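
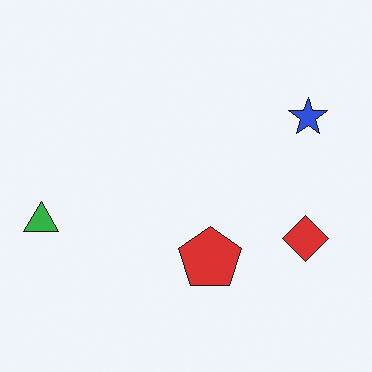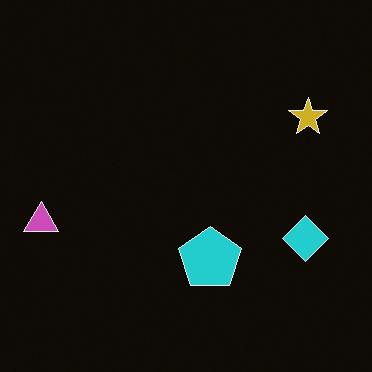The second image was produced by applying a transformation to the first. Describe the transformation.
The image was color-inverted (negative).

The light background has become dark and every shape's color is its complement — a photographic negative.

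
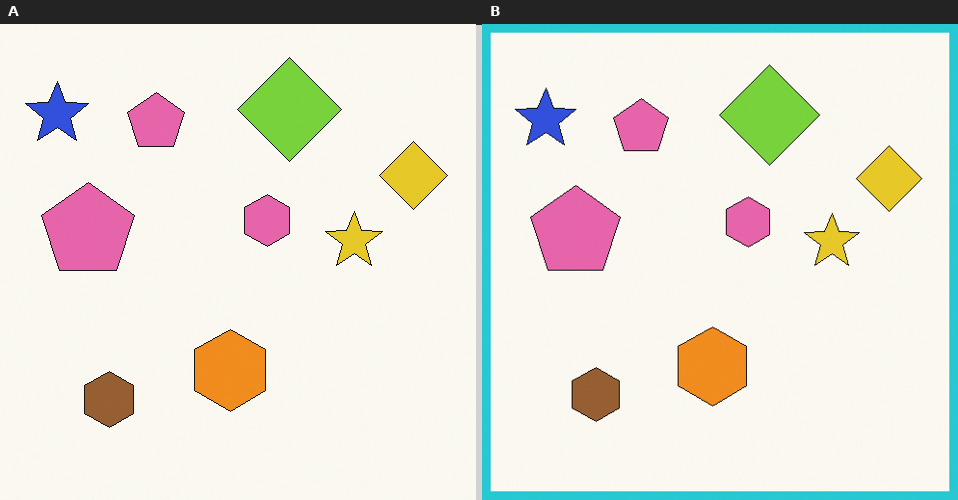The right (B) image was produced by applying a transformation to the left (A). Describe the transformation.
It was framed with a cyan border.

A solid cyan frame runs around the edge of the right (B) image, with the content slightly shrunk inside it.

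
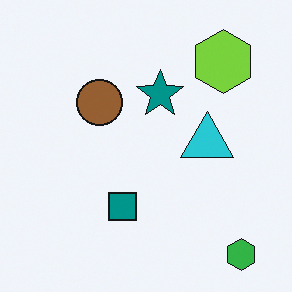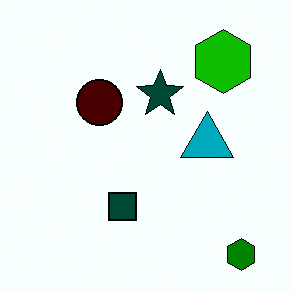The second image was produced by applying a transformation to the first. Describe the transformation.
It was boosted in contrast.

Tones are pushed away from mid-grey across the whole image — a global contrast change.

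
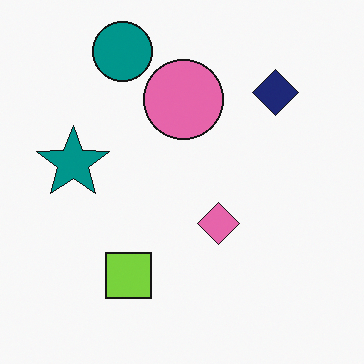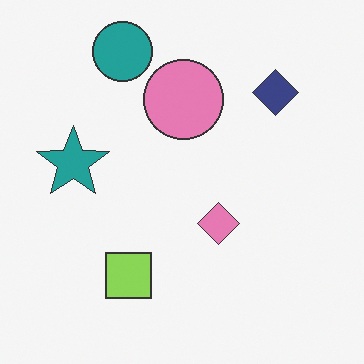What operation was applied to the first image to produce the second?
The transformation is: given slightly reduced contrast.

Tones are pushed toward mid-grey across the whole image — a global contrast change.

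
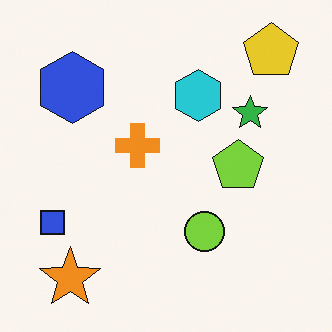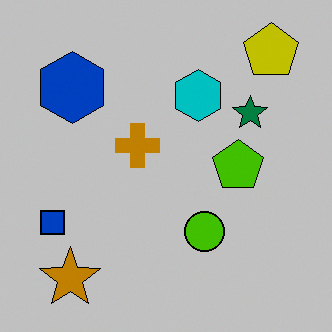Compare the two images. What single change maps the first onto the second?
Heavily posterized to just a handful of flat colors.

Each flat color has snapped to a coarser quantized level — most visibly, the near-white background has dropped to a flat grey.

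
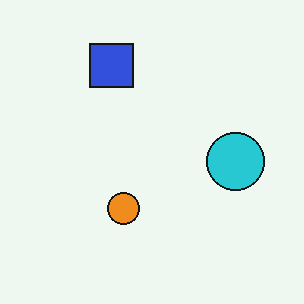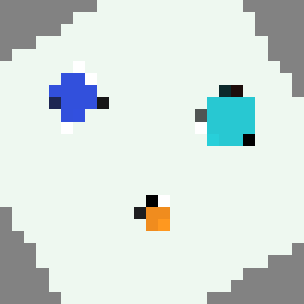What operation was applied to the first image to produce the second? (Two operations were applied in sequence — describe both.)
It was rotated counter-clockwise by a clearly visible amount, then coarsely pixelated.

Every shape is tilted by the same angle and the image corners show triangular fill wedges — a whole-image rotation by a non-right angle. Shapes are reduced to large square blocks; fine edges and outlines are lost — a downscale-then-upscale (mosaic) effect.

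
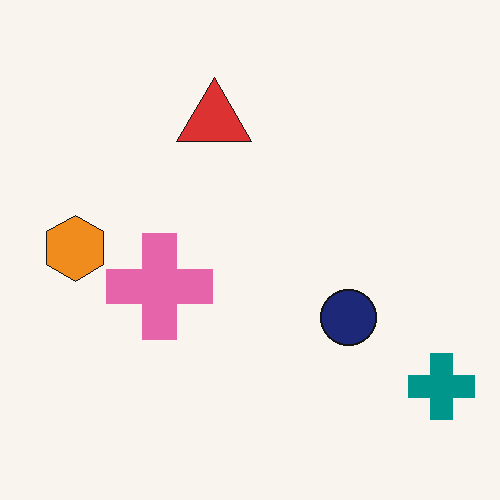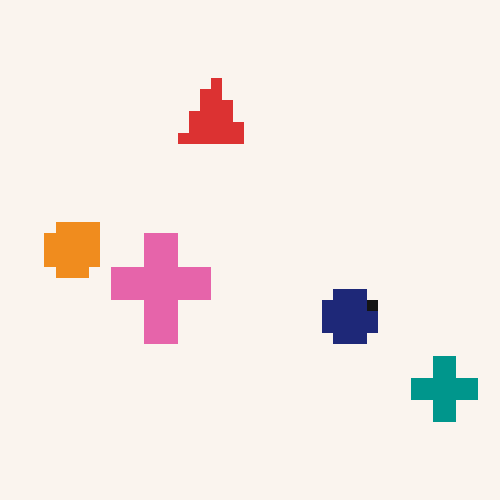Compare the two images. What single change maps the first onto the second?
The transformation is: heavily pixelated into large blocks.

Shapes are reduced to large square blocks; fine edges and outlines are lost — a downscale-then-upscale (mosaic) effect.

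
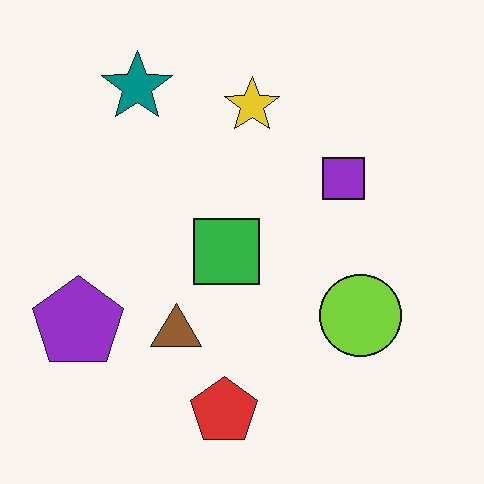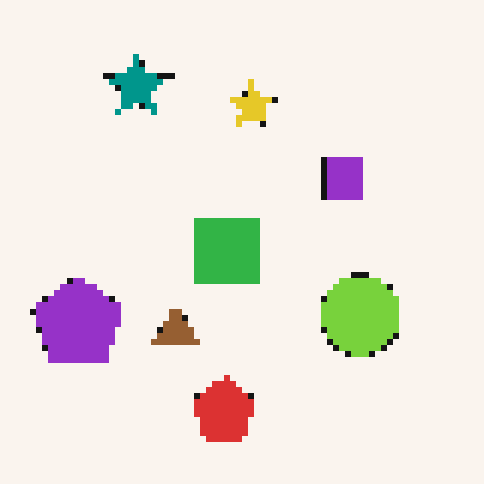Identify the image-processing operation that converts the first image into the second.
The image was moderately pixelated.

Shapes are reduced to large square blocks; fine edges and outlines are lost — a downscale-then-upscale (mosaic) effect.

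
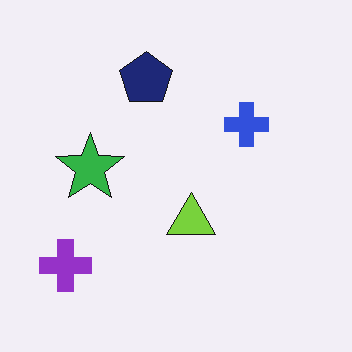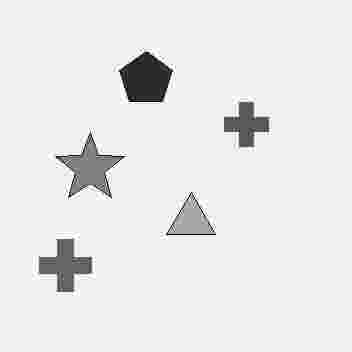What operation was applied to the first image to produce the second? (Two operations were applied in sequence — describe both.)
It was converted to grayscale, then heavily JPEG-compressed with obvious blocking artifacts.

All color is removed — every shape is now a shade of grey. Blocky 8×8 compression artifacts appear around shape edges and the flat background shows ringing — characteristic JPEG degradation.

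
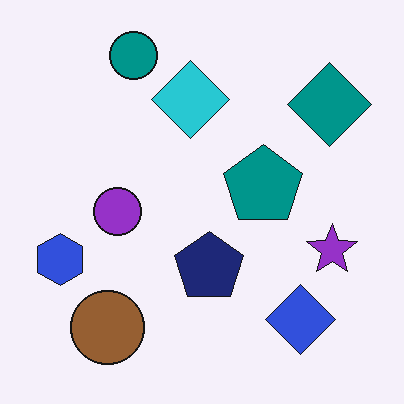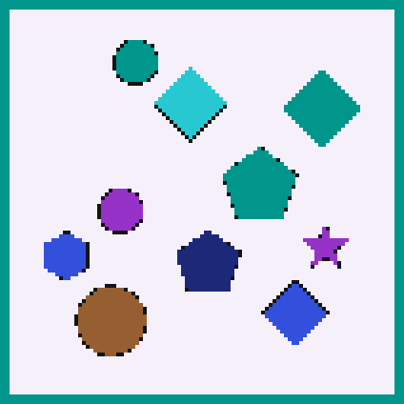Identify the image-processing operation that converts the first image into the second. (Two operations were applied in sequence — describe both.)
This is the original image lightly pixelated (a mild mosaic effect), then framed with a teal border.

Shapes are reduced to large square blocks; fine edges and outlines are lost — a downscale-then-upscale (mosaic) effect. A solid teal frame runs around the edge of the second image, with the content slightly shrunk inside it.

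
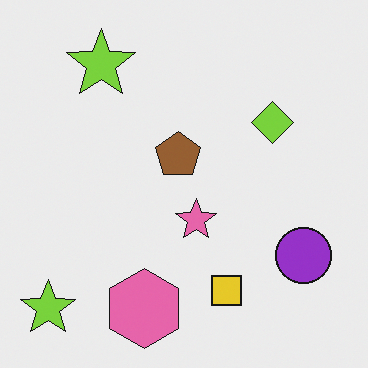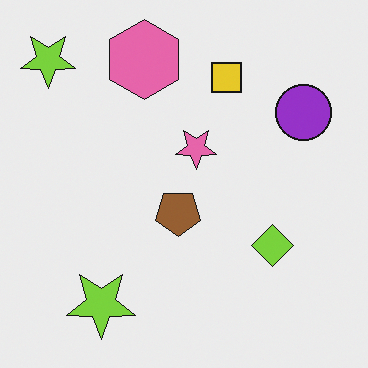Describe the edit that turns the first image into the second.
The second image is the first flipped vertically (top ↔ bottom).

The pink hexagon is in the bottom of the first image and the top of the second — shapes on opposite sides of the horizontal midline have swapped in a mirror flip.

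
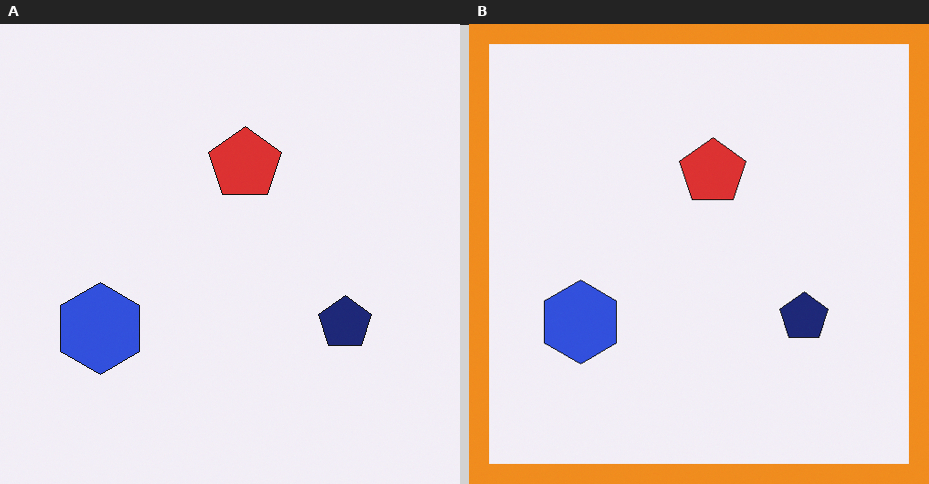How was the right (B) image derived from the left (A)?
It was framed with a orange border.

A solid orange frame runs around the edge of the right (B) image, with the content slightly shrunk inside it.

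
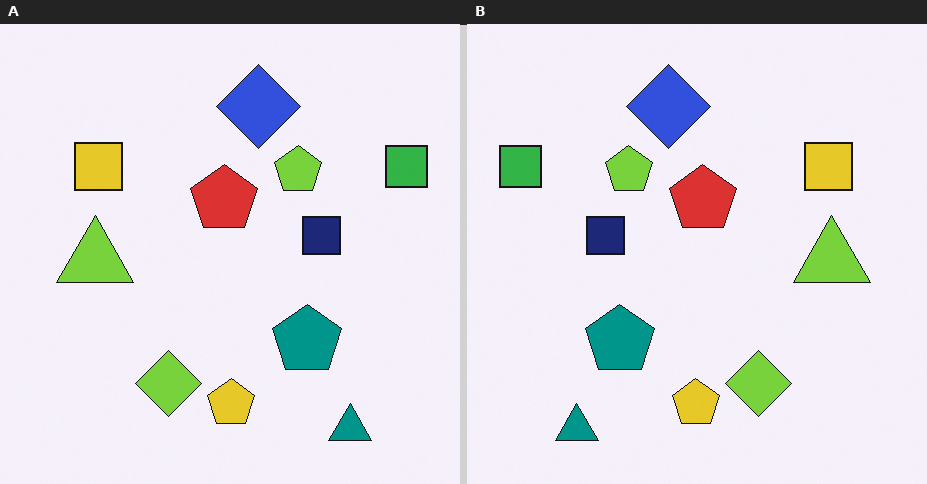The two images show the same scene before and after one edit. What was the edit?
It was flipped horizontally (left ↔ right).

The green square is in the top-right of the left (A) image and the top-left of the right (B) — shapes on opposite sides of the vertical midline have swapped in a mirror flip.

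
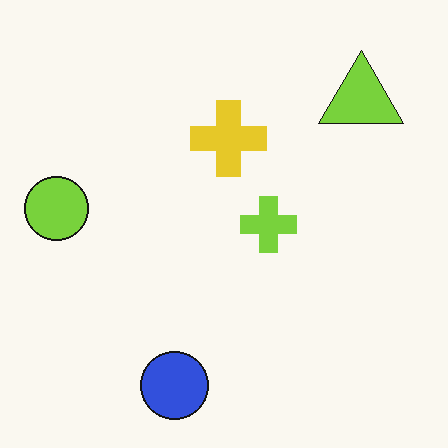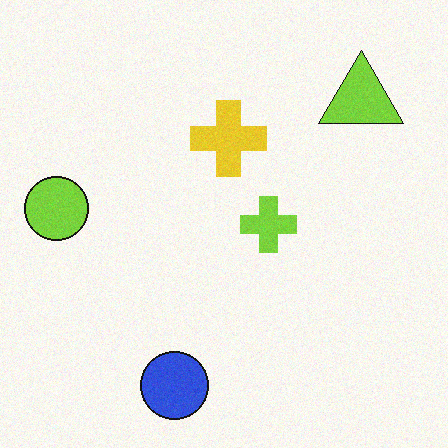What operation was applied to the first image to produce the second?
The transformation is: degraded with a light layer of grain.

Random speckle covers the whole image, including the flat background.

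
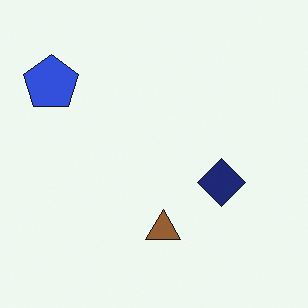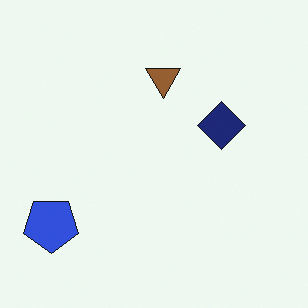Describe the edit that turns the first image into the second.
The second image is the first flipped vertically (top ↔ bottom).

The brown triangle is in the bottom of the first image and the top of the second — shapes on opposite sides of the horizontal midline have swapped in a mirror flip.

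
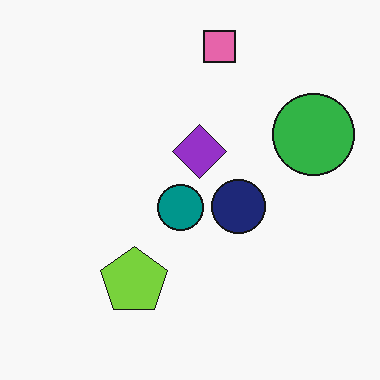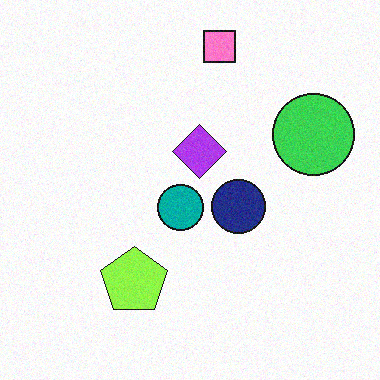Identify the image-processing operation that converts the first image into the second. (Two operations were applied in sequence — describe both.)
The image was brightened a little, then degraded with light additive noise.

Every pixel — background and shapes alike — is uniformly brightened. Random speckle covers the whole image, including the flat background.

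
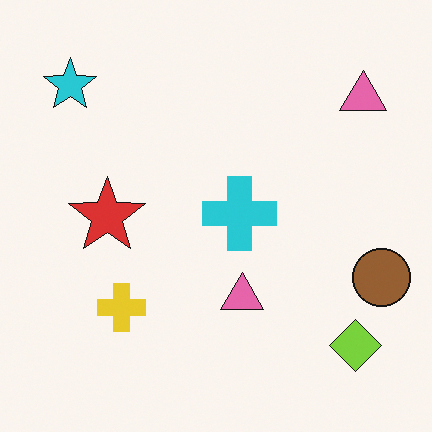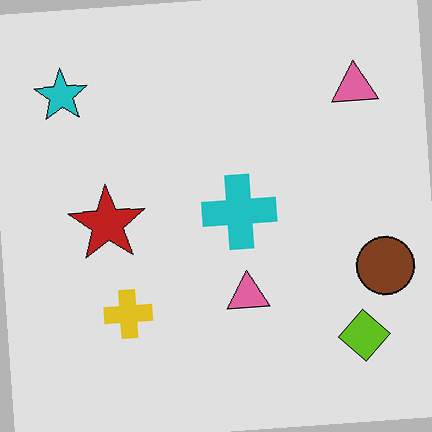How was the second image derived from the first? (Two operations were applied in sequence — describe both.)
The transformation is: posterized to a reduced palette, then rotated counter-clockwise by a few degrees.

Each flat color has snapped to a coarser quantized level — most visibly, the near-white background has dropped to a flat grey. Every shape is tilted by the same angle and the image corners show triangular fill wedges — a whole-image rotation by a non-right angle.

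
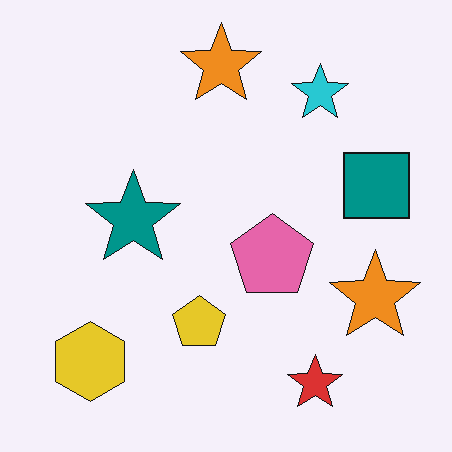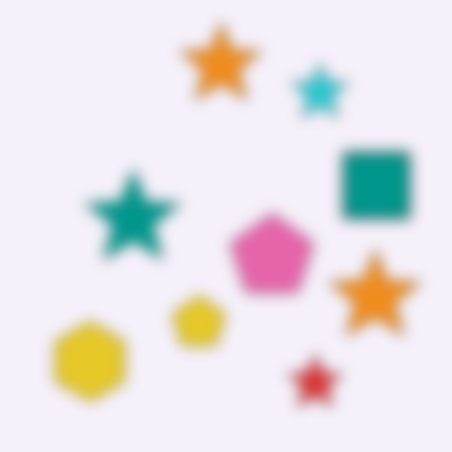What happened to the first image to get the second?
The second image is the first heavily blurred.

Shape edges and outlines are uniformly softened across the whole image.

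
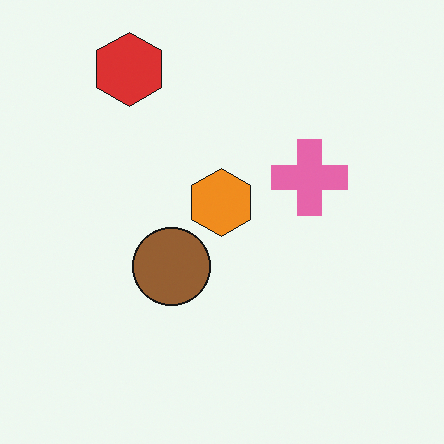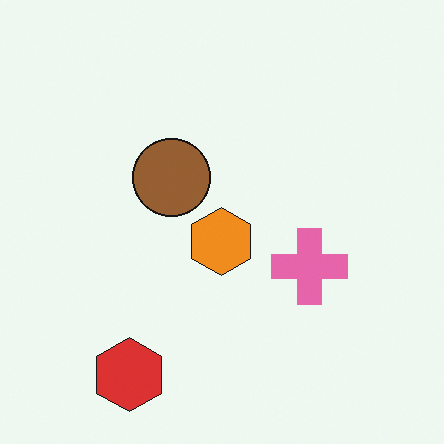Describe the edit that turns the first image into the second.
The image was flipped vertically (top ↔ bottom).

The red hexagon is in the top-left of the first image and the bottom-left of the second — shapes on opposite sides of the horizontal midline have swapped in a mirror flip.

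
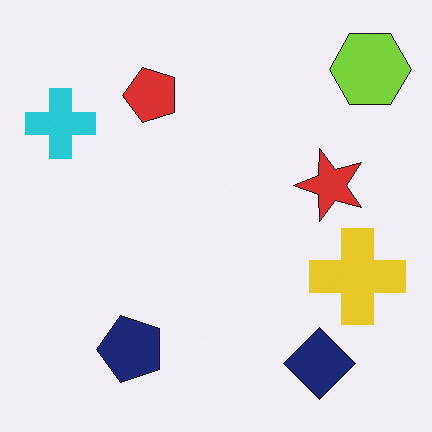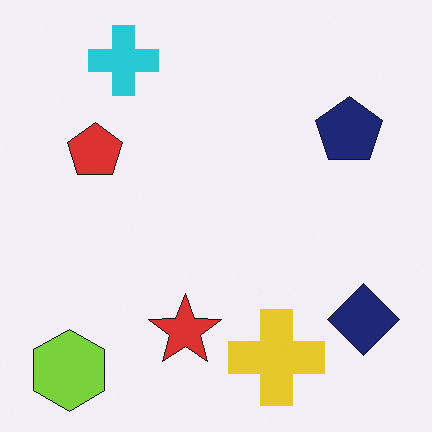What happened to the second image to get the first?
It was transposed (reflected across the top-left ↔ bottom-right diagonal).

Shapes have swapped their row and column positions — what was in the top-right is now in the bottom-left — a diagonal reflection.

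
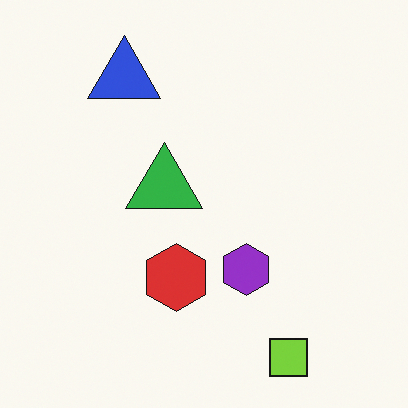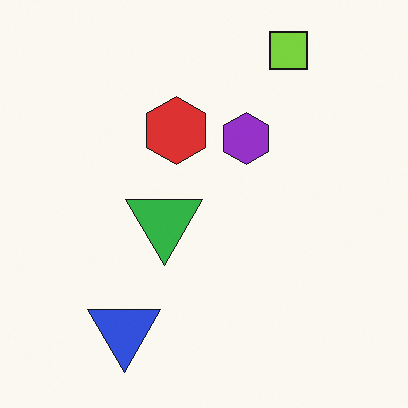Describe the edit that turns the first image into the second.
Flipped vertically (top ↔ bottom).

The lime square is in the bottom-right of the first image and the top-right of the second — shapes on opposite sides of the horizontal midline have swapped in a mirror flip.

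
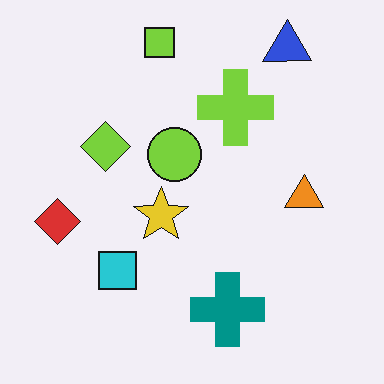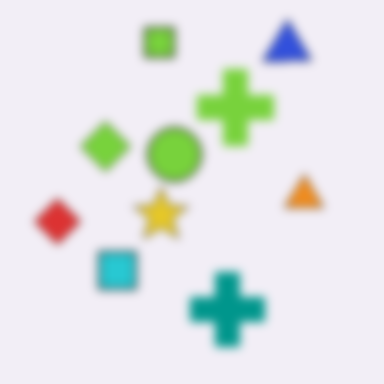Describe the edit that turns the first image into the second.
The transformation is: noticeably gaussian-blurred.

Shape edges and outlines are uniformly softened across the whole image.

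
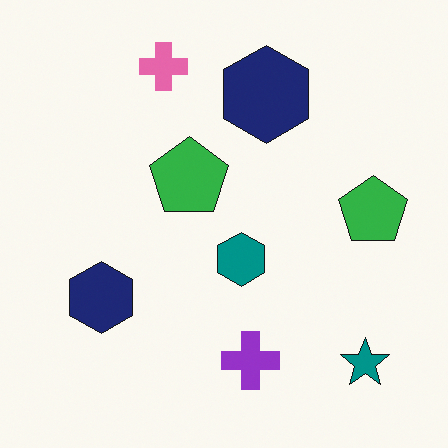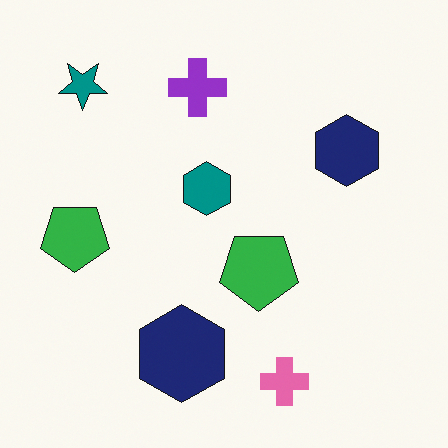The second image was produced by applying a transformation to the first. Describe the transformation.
It was rotated 180°.

The teal star sits in the bottom-right of the first image and the top-left of the second — consistent with a whole-image 180° rotation.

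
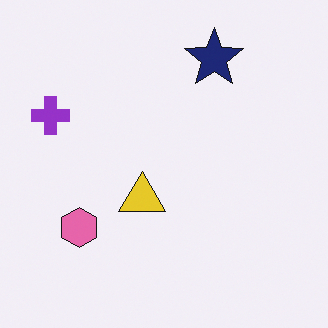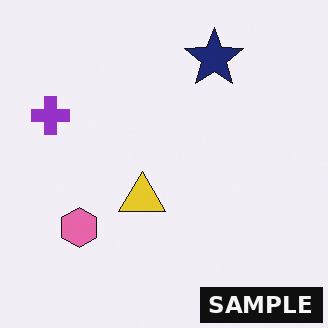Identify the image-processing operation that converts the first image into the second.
The second image is the first watermarked with the text "SAMPLE" in the lower-right corner.

A dark label reading "SAMPLE" appears in the lower-right corner.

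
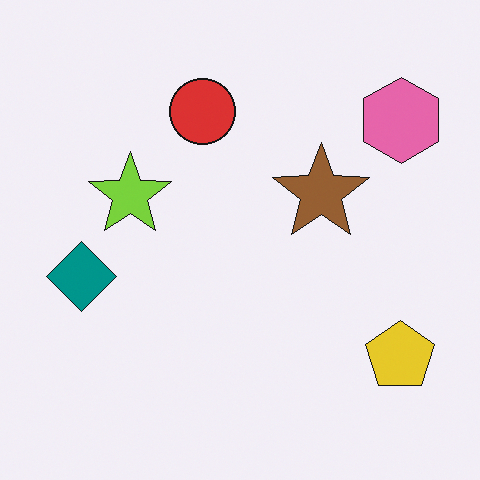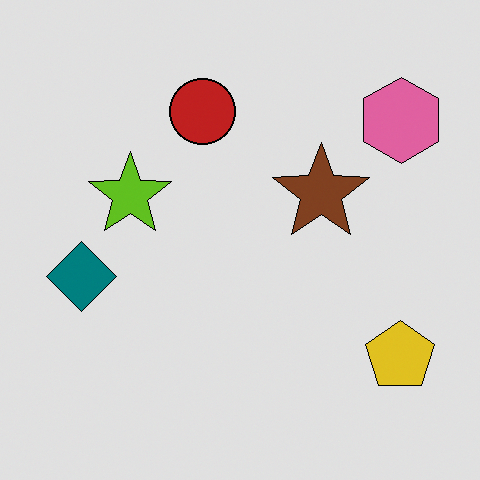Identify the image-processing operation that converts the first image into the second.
The second image is the first moderately posterized.

Each flat color has snapped to a coarser quantized level — most visibly, the near-white background has dropped to a flat grey.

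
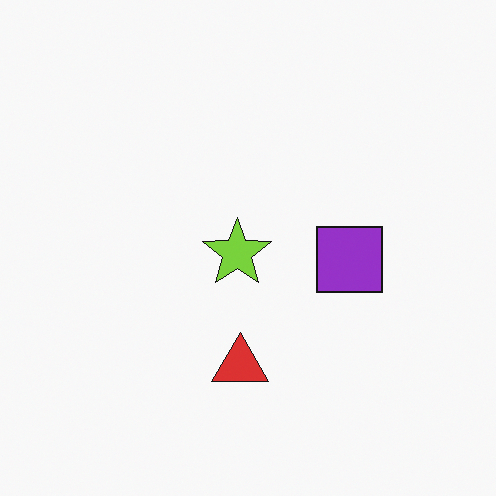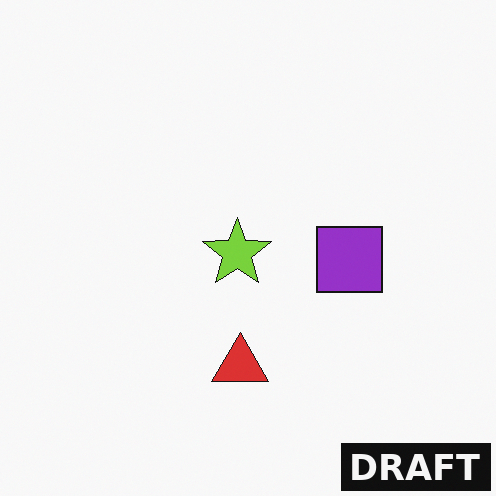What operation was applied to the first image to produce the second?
The second image is the first watermarked with the text "DRAFT" in the lower-right corner.

A dark label reading "DRAFT" appears in the lower-right corner.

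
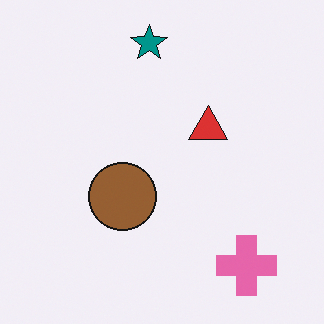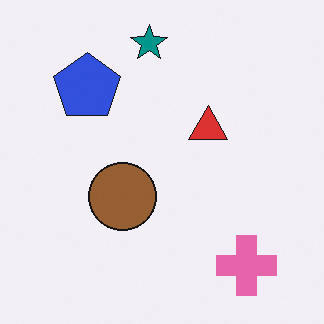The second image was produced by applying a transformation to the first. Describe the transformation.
The transformation is: overlaid with an additional blue pentagon.

A blue pentagon appears in the second image that is absent from the first.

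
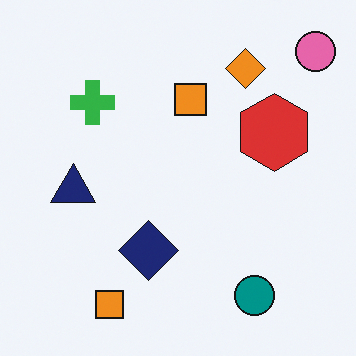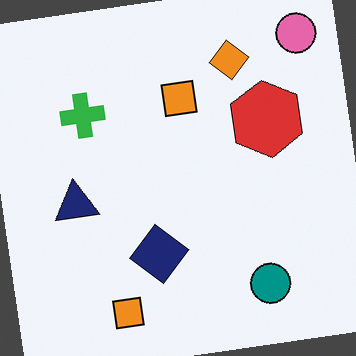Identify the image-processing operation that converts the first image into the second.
The second image is the first rotated counter-clockwise by a small amount.

Every shape is tilted by the same angle and the image corners show triangular fill wedges — a whole-image rotation by a non-right angle.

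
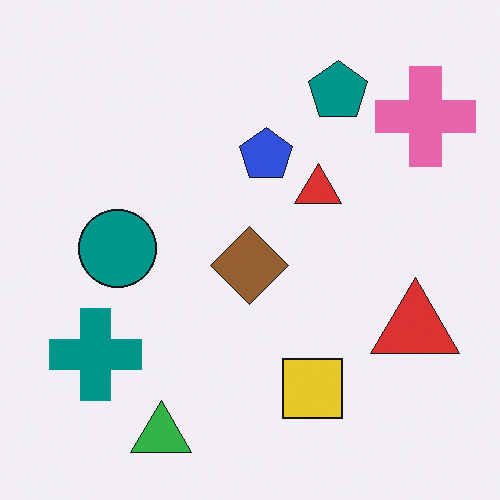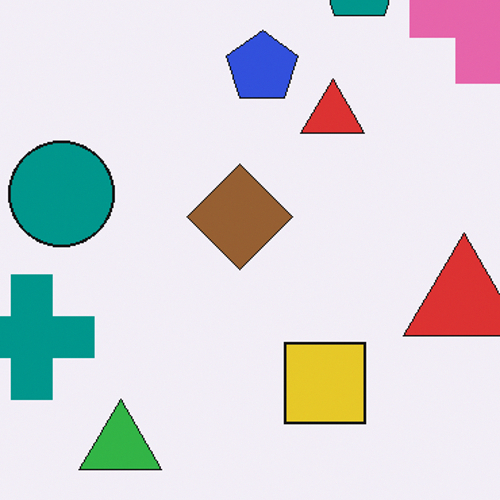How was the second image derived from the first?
Cropped slightly and scaled back up.

The visible shapes are larger and the field of view is narrower; shapes near the original edges may be partly or wholly outside the frame — a crop-and-rescale.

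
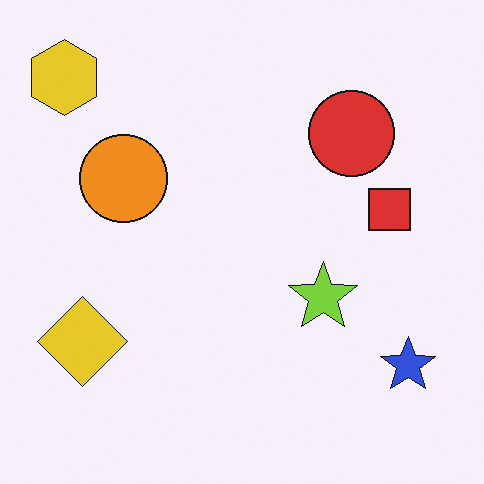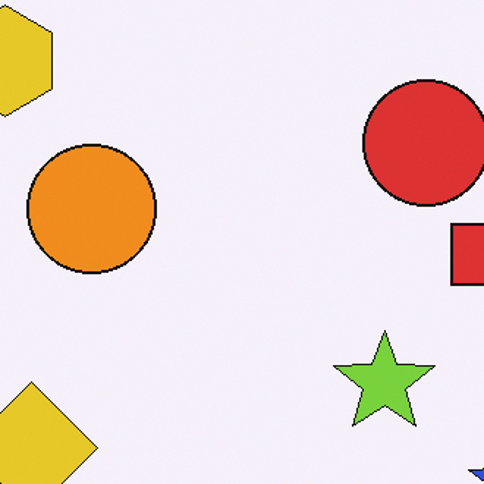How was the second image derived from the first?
The second image is the first cropped slightly and scaled back up.

The visible shapes are larger and the field of view is narrower; shapes near the original edges may be partly or wholly outside the frame — a crop-and-rescale.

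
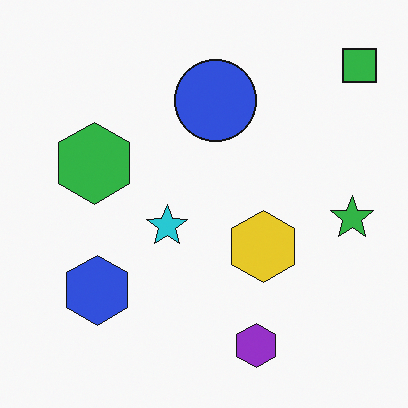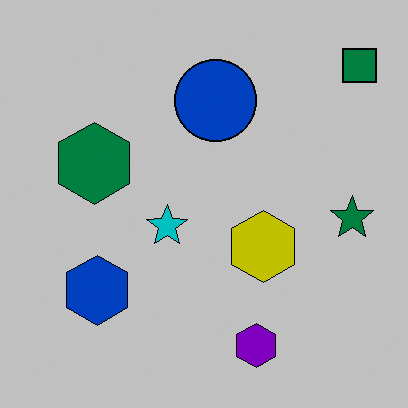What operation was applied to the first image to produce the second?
The transformation is: heavily posterized to just a handful of flat colors.

Each flat color has snapped to a coarser quantized level — most visibly, the near-white background has dropped to a flat grey.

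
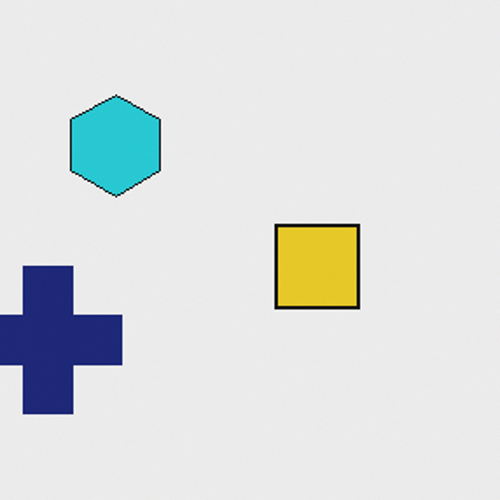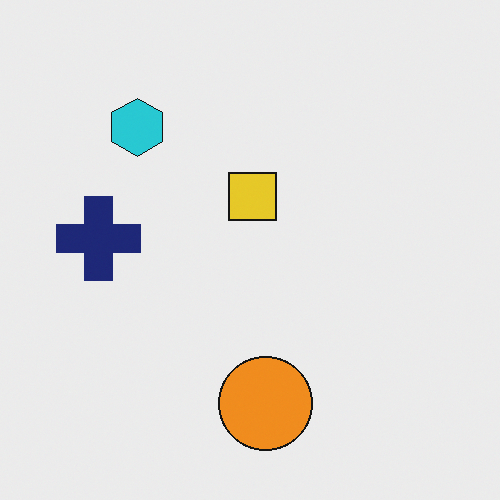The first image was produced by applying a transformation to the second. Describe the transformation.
Cropped to a noticeably smaller region and rescaled.

The visible shapes are larger and the field of view is narrower; shapes near the original edges may be partly or wholly outside the frame — a crop-and-rescale.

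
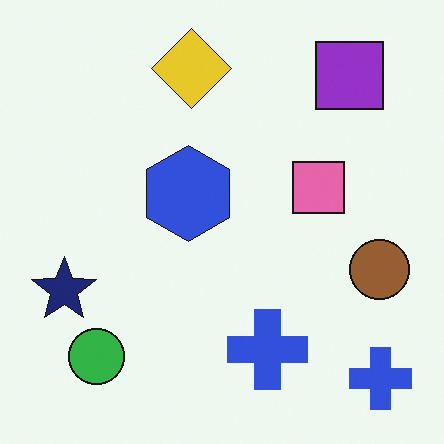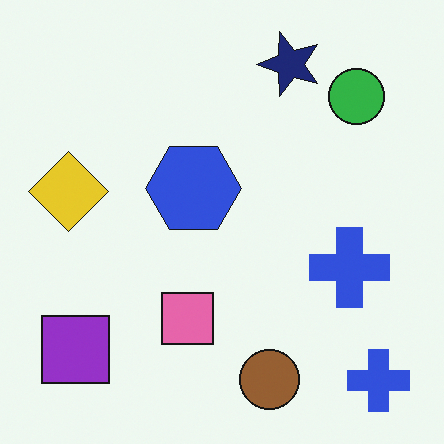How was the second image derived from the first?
The second image is the first transposed (reflected across the top-left ↔ bottom-right diagonal).

Shapes have swapped their row and column positions — what was in the top-right is now in the bottom-left — a diagonal reflection.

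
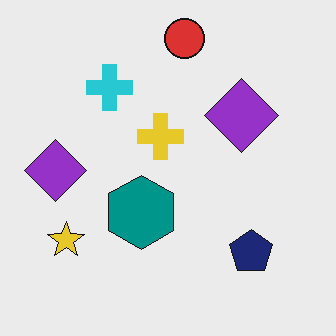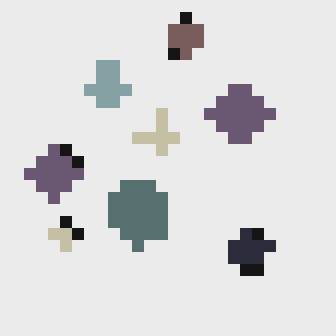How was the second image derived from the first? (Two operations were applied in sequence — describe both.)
This is the original image heavily desaturated, then heavily pixelated into large blocks.

All colors are more muted and greyish — a global saturation change. Shapes are reduced to large square blocks; fine edges and outlines are lost — a downscale-then-upscale (mosaic) effect.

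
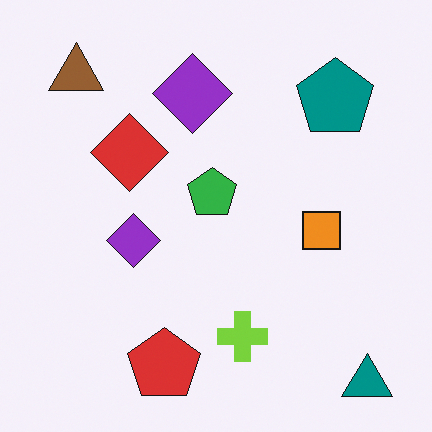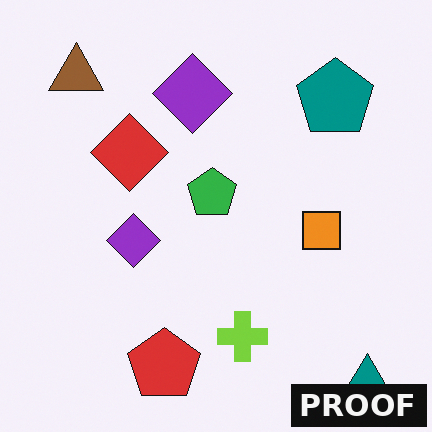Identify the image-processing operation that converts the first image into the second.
Watermarked with the text "PROOF" in the lower-right corner.

A dark label reading "PROOF" appears in the lower-right corner.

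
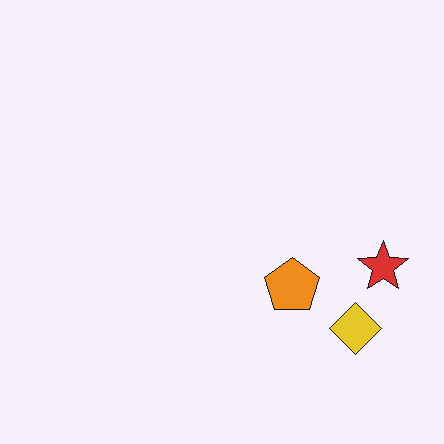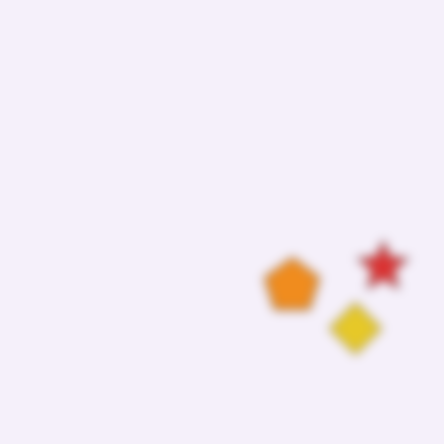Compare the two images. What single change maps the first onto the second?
Heavily blurred.

Shape edges and outlines are uniformly softened across the whole image.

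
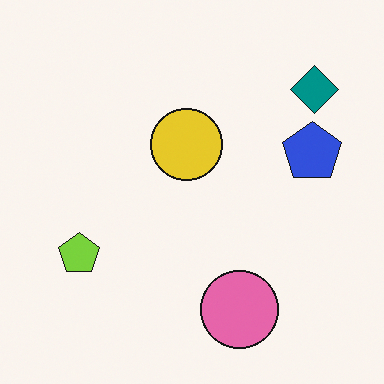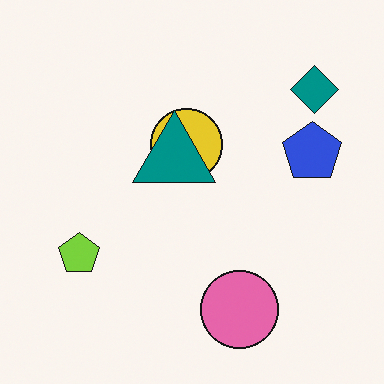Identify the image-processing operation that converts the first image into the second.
The transformation is: overlaid with an additional teal triangle.

A teal triangle appears in the second image that is absent from the first.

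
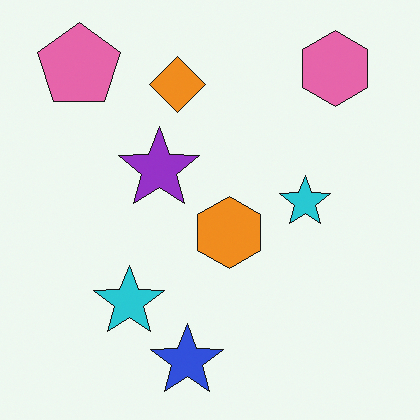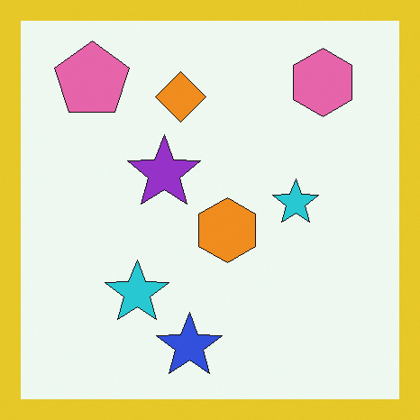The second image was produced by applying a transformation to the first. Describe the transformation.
This is the original image framed with a yellow border.

A solid yellow frame runs around the edge of the second image, with the content slightly shrunk inside it.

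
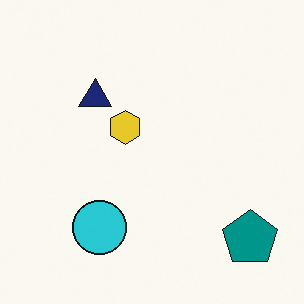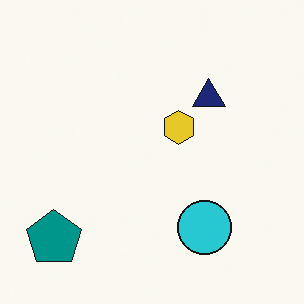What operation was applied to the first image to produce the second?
This is the original image flipped horizontally (left ↔ right).

The teal pentagon is in the bottom-right of the first image and the bottom-left of the second — shapes on opposite sides of the vertical midline have swapped in a mirror flip.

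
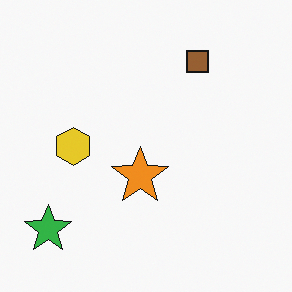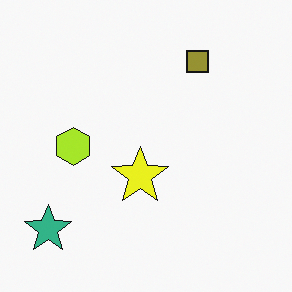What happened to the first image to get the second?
The transformation is: hue-shifted by a small amount.

Every shape's color has rotated by the same amount around the hue wheel — a uniform hue shift.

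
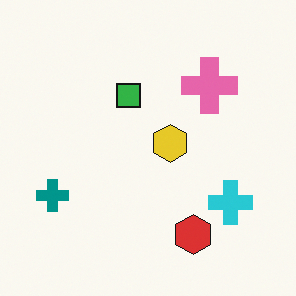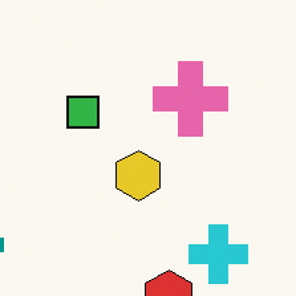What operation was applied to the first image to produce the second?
The transformation is: cropped to a modestly smaller region and rescaled.

The visible shapes are larger and the field of view is narrower; shapes near the original edges may be partly or wholly outside the frame — a crop-and-rescale.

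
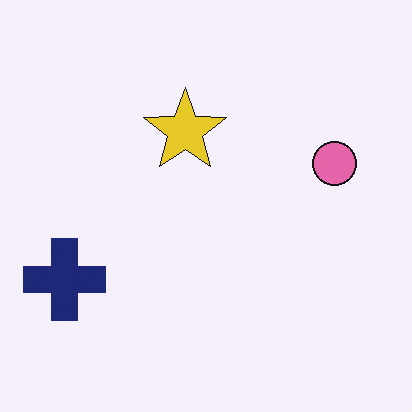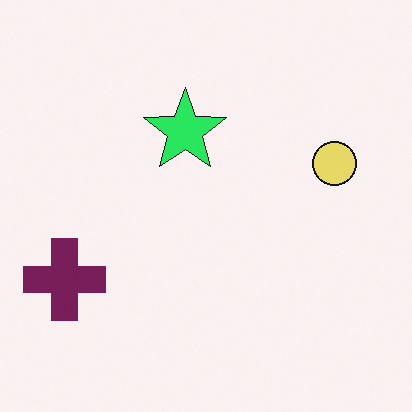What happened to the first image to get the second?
This is the original image hue-shifted through roughly a third of the color wheel.

Every shape's color has rotated by the same amount around the hue wheel — a uniform hue shift.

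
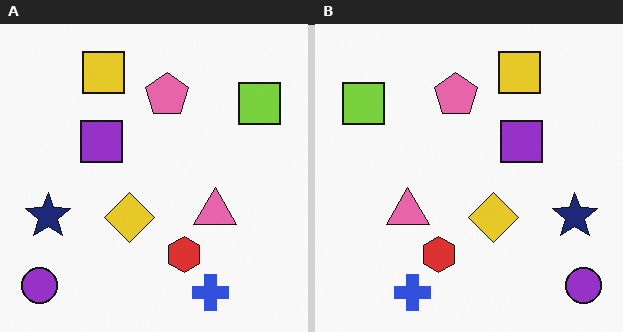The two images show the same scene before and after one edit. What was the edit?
The right (B) image is the left (A) flipped horizontally (left ↔ right).

The purple circle is in the bottom-left of the left (A) image and the bottom-right of the right (B) — shapes on opposite sides of the vertical midline have swapped in a mirror flip.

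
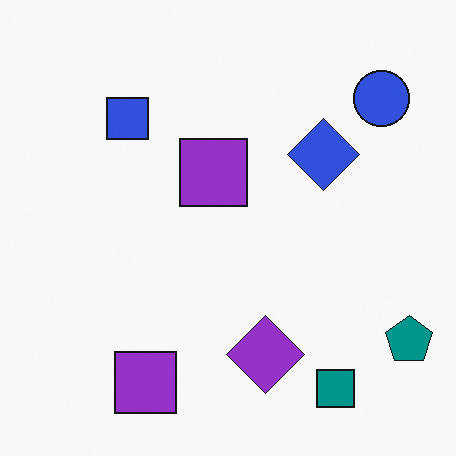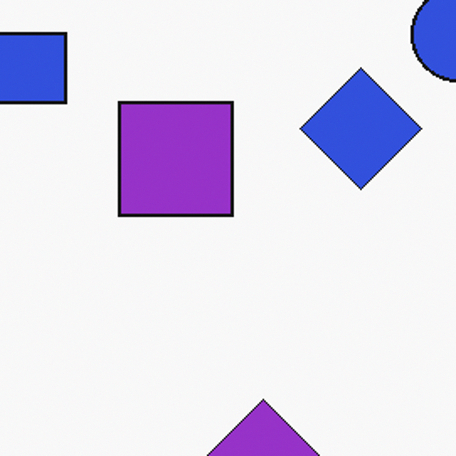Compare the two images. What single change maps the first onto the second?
The transformation is: cropped tightly and scaled back up.

The visible shapes are larger and the field of view is narrower; shapes near the original edges may be partly or wholly outside the frame — a crop-and-rescale.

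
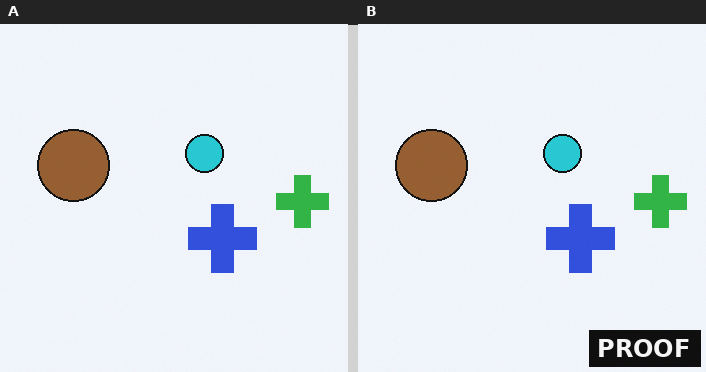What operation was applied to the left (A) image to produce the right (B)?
Watermarked with the text "PROOF" in the lower-right corner.

A dark label reading "PROOF" appears in the lower-right corner.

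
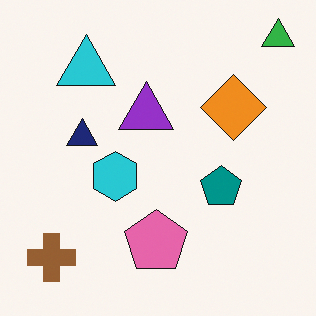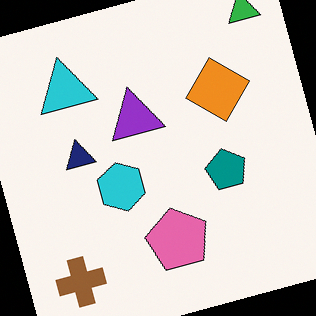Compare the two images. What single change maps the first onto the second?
The transformation is: rotated counter-clockwise by a moderate amount.

Every shape is tilted by the same angle and the image corners show triangular fill wedges — a whole-image rotation by a non-right angle.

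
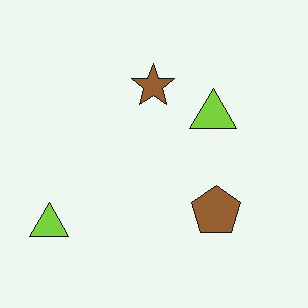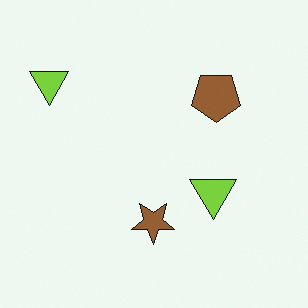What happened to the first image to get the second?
The second image is the first flipped vertically (top ↔ bottom).

The brown star is in the top of the first image and the bottom of the second — shapes on opposite sides of the horizontal midline have swapped in a mirror flip.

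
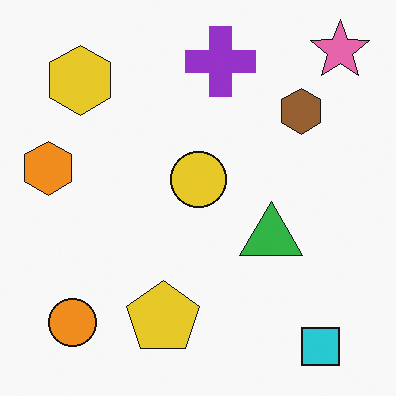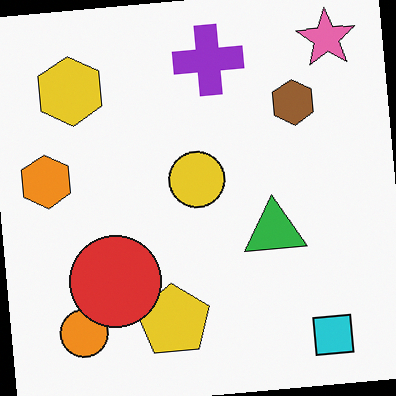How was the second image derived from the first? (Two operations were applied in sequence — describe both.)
Rotated counter-clockwise by a slight angle, then overlaid with an additional red circle.

Every shape is tilted by the same angle and the image corners show triangular fill wedges — a whole-image rotation by a non-right angle. A red circle appears in the second image that is absent from the first.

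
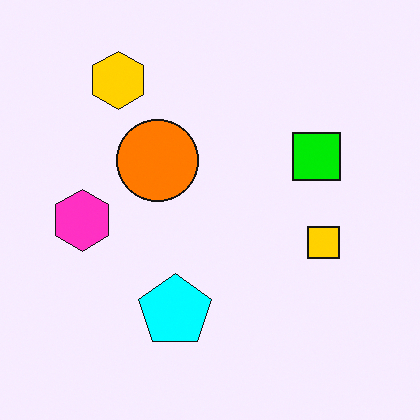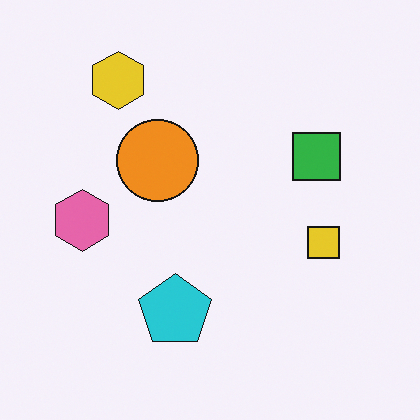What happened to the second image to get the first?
Heavily oversaturated.

All colors are more vivid — a global saturation change.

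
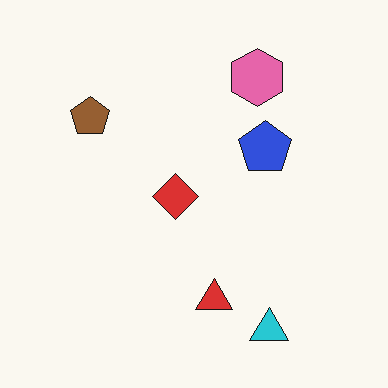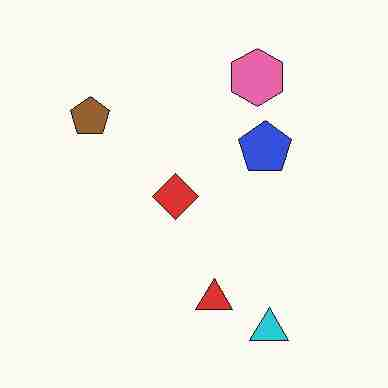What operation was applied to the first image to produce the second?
Degraded with heavy JPEG compression.

Blocky 8×8 compression artifacts appear around shape edges and the flat background shows ringing — characteristic JPEG degradation.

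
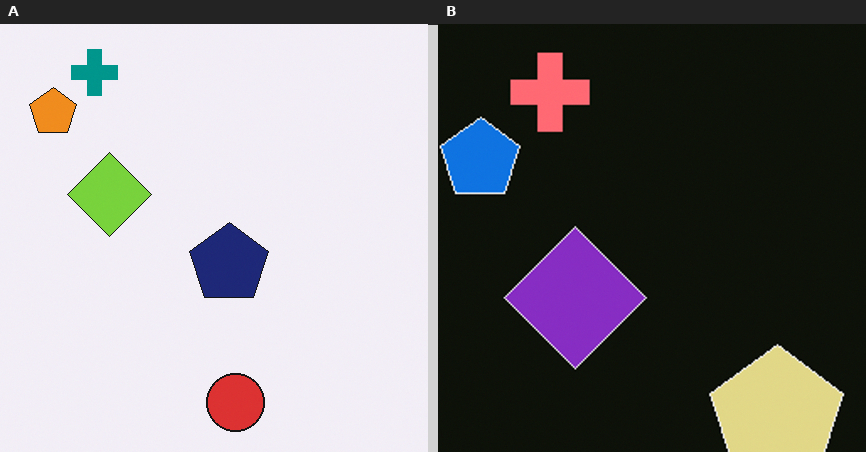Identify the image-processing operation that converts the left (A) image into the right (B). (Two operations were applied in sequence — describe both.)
It was cropped to a noticeably smaller region and rescaled, then color-inverted (negative).

The visible shapes are larger and the field of view is narrower; shapes near the original edges may be partly or wholly outside the frame — a crop-and-rescale. The light background has become dark and every shape's color is its complement — a photographic negative.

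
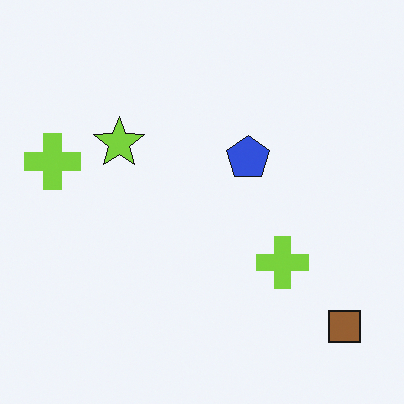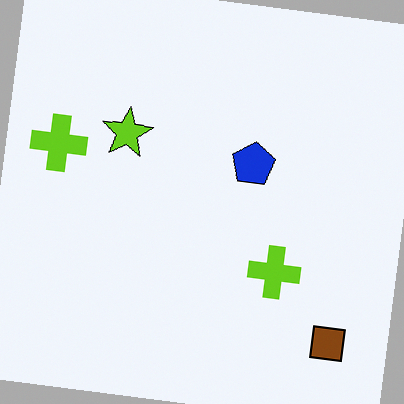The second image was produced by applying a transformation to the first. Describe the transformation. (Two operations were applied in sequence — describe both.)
Rotated clockwise by a slight angle, then given slightly increased contrast.

Every shape is tilted by the same angle and the image corners show triangular fill wedges — a whole-image rotation by a non-right angle. Tones are pushed away from mid-grey across the whole image — a global contrast change.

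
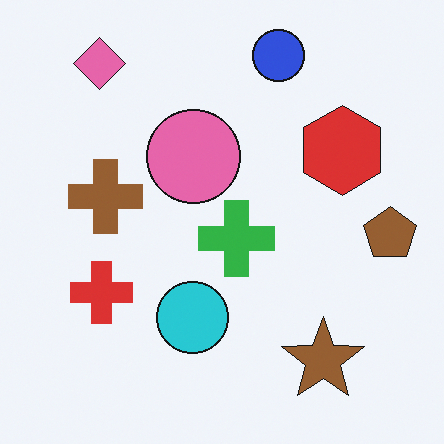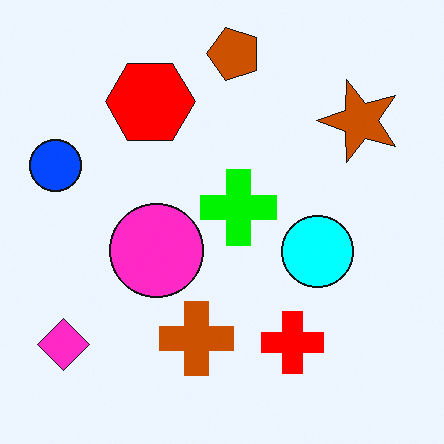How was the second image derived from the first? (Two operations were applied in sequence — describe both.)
The transformation is: heavily oversaturated, then rotated 90° counter-clockwise.

All colors are more vivid — a global saturation change. The pink diamond sits in the top-left of the first image and the bottom-left of the second — consistent with a whole-image 90° counter-clockwise rotation.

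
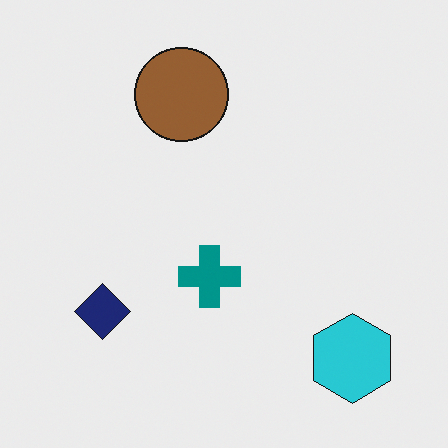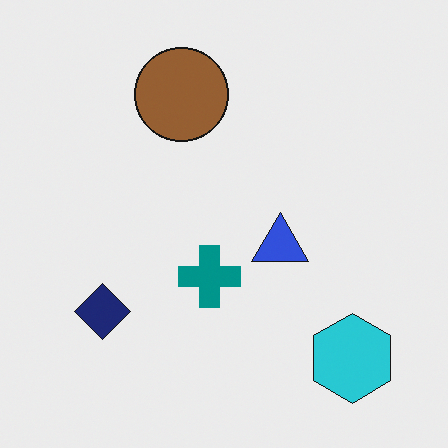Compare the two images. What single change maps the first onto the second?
The transformation is: overlaid with an additional blue triangle.

A blue triangle appears in the second image that is absent from the first.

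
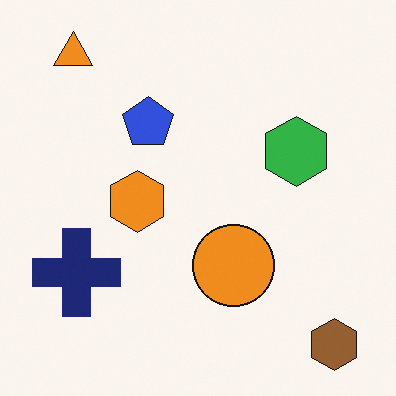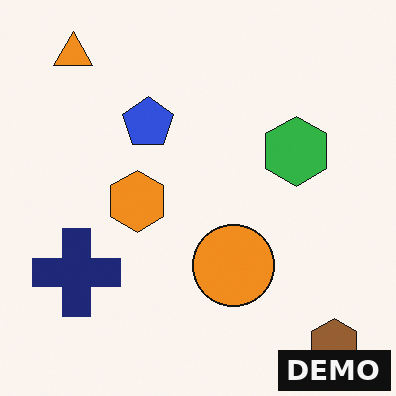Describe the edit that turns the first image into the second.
The second image is the first watermarked with the text "DEMO" in the lower-right corner.

A dark label reading "DEMO" appears in the lower-right corner.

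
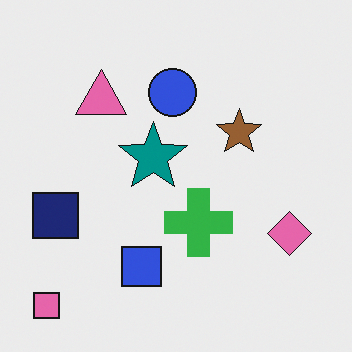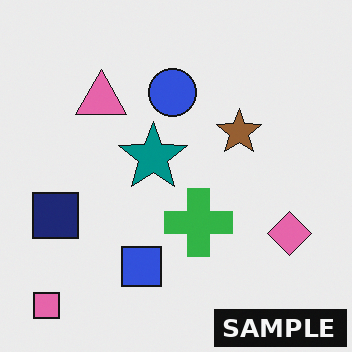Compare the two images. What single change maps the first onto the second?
This is the original image watermarked with the text "SAMPLE" in the lower-right corner.

A dark label reading "SAMPLE" appears in the lower-right corner.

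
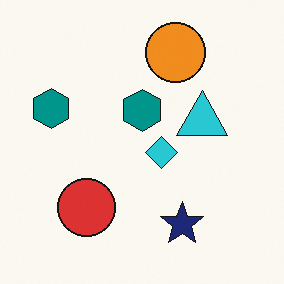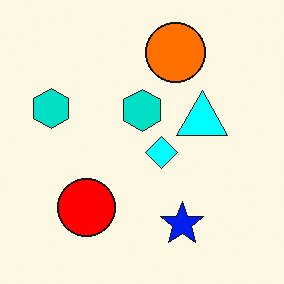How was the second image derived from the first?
Made much more vivid (saturation change).

All colors are more vivid — a global saturation change.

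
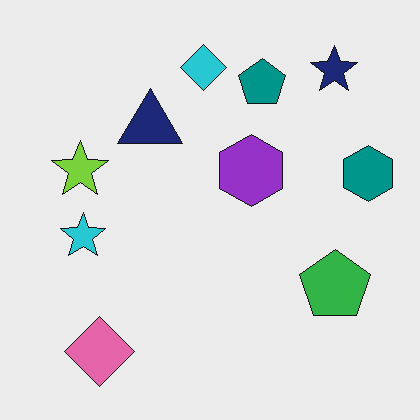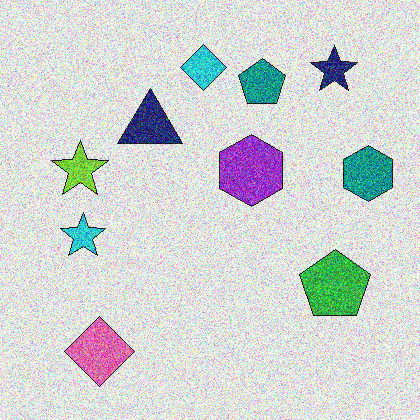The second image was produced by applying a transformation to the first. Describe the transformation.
Degraded with heavy additive noise.

Random speckle covers the whole image, including the flat background.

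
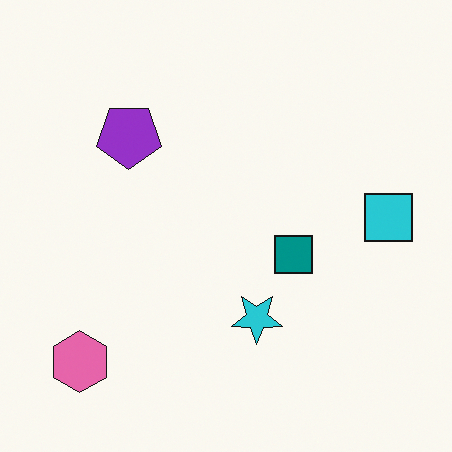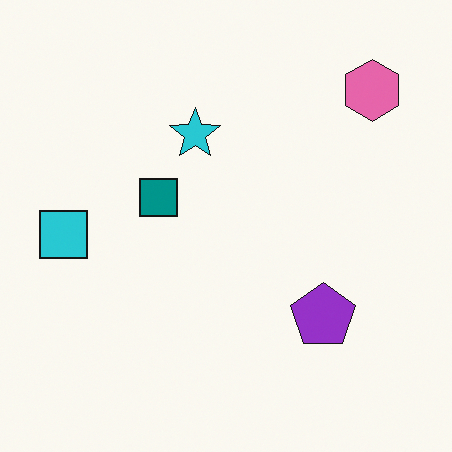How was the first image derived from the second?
Rotated 180°.

The pink hexagon sits in the top-right of the second image and the bottom-left of the first — consistent with a whole-image 180° rotation.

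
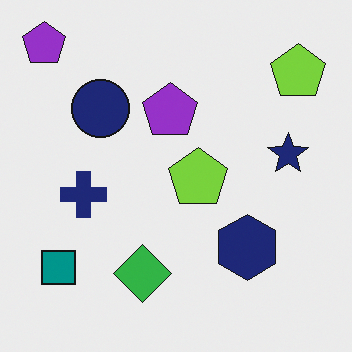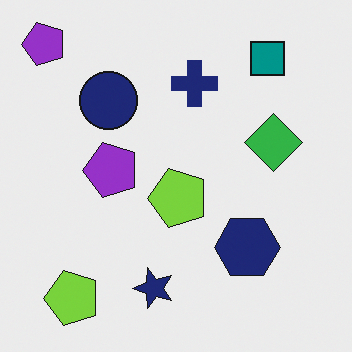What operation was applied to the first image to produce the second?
The transformation is: transposed (reflected across the top-left ↔ bottom-right diagonal).

Shapes have swapped their row and column positions — what was in the top-right is now in the bottom-left — a diagonal reflection.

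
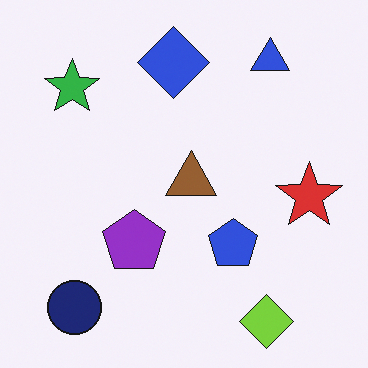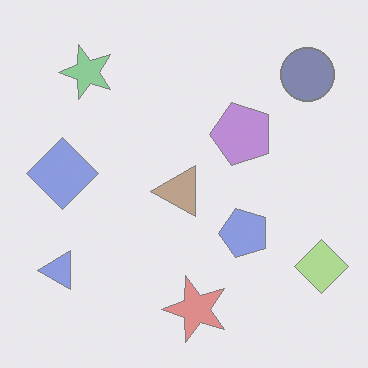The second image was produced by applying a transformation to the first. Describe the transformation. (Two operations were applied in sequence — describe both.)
It was transposed (reflected across the top-left ↔ bottom-right diagonal), then washed out (contrast reduced).

Shapes have swapped their row and column positions — what was in the top-right is now in the bottom-left — a diagonal reflection. Tones are pushed toward mid-grey across the whole image — a global contrast change.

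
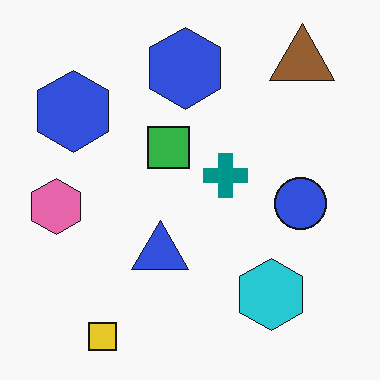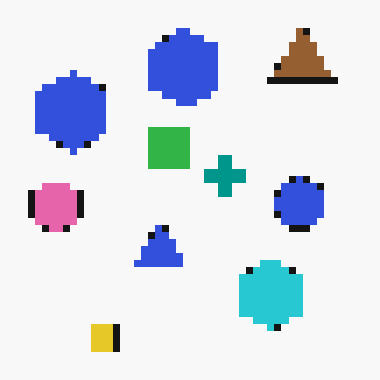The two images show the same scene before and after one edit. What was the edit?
The transformation is: moderately pixelated.

Shapes are reduced to large square blocks; fine edges and outlines are lost — a downscale-then-upscale (mosaic) effect.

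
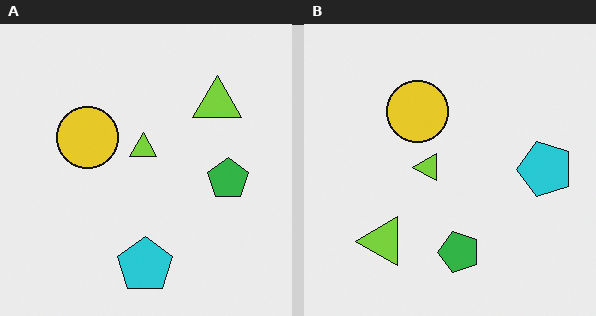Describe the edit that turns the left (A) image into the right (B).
This is the original image transposed (reflected across the top-left ↔ bottom-right diagonal).

Shapes have swapped their row and column positions — what was in the top-right is now in the bottom-left — a diagonal reflection.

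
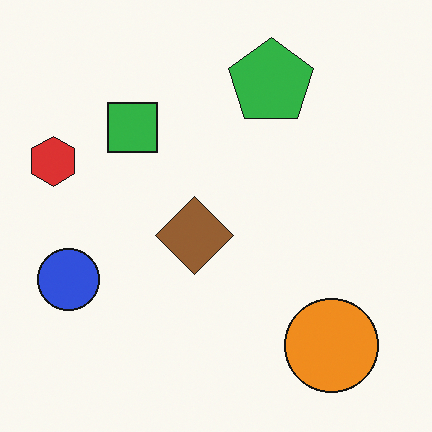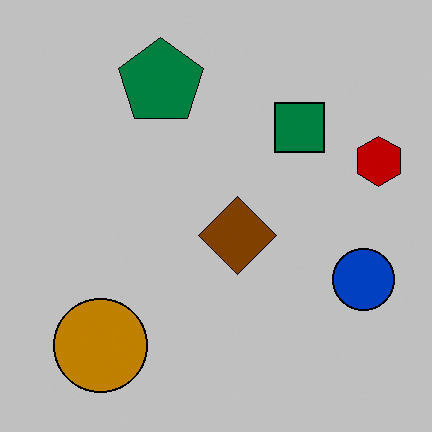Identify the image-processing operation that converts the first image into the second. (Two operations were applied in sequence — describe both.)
This is the original image flipped horizontally (left ↔ right), then aggressively posterized.

The red hexagon is in the left of the first image and the right of the second — shapes on opposite sides of the vertical midline have swapped in a mirror flip. Each flat color has snapped to a coarser quantized level — most visibly, the near-white background has dropped to a flat grey.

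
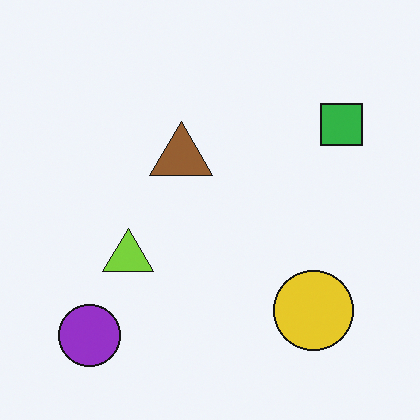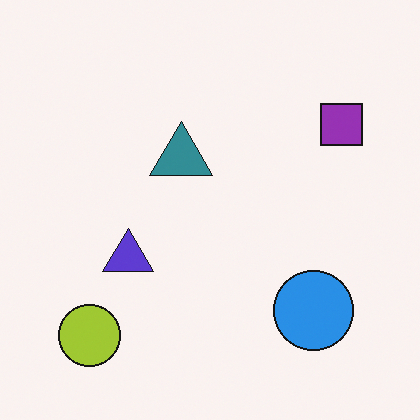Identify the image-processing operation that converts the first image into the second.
The transformation is: hue-shifted through roughly half the color wheel.

Every shape's color has rotated by the same amount around the hue wheel — a uniform hue shift.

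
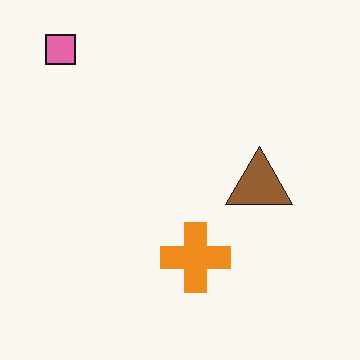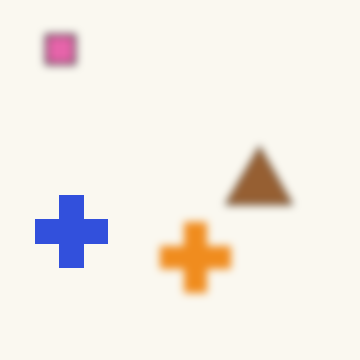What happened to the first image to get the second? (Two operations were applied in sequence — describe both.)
Noticeably gaussian-blurred, then overlaid with an additional blue cross.

Shape edges and outlines are uniformly softened across the whole image. A blue cross appears in the second image that is absent from the first.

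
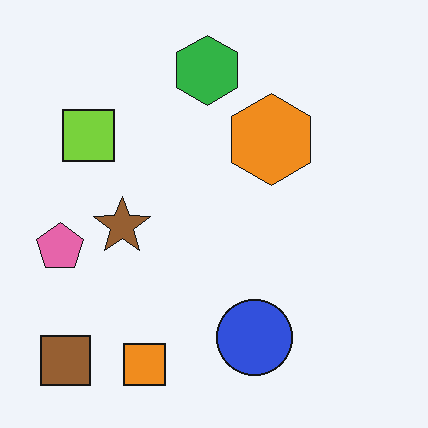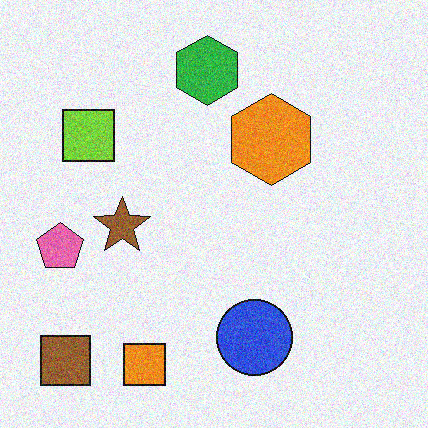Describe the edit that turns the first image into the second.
The transformation is: degraded with visible gaussian noise.

Random speckle covers the whole image, including the flat background.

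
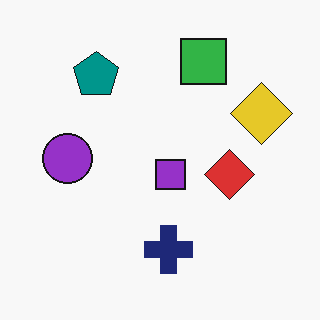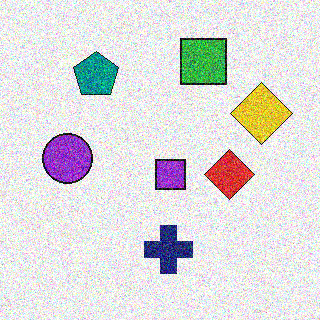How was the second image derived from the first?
This is the original image degraded with a thick layer of grain.

Random speckle covers the whole image, including the flat background.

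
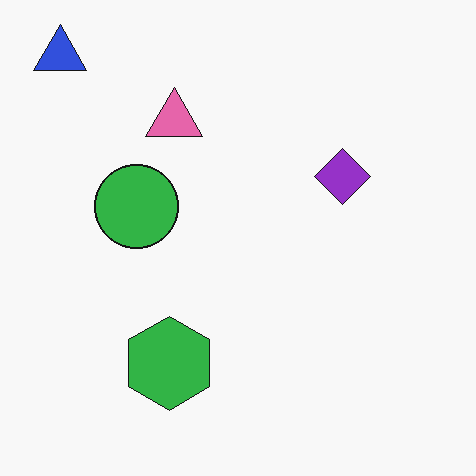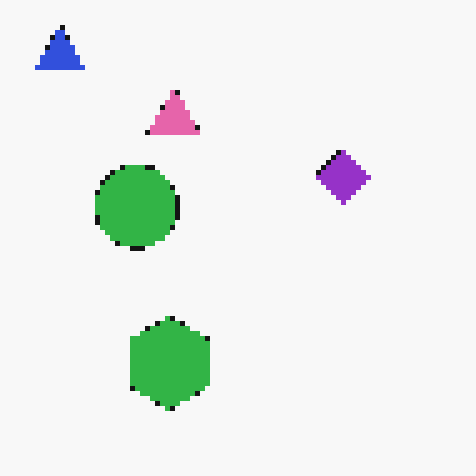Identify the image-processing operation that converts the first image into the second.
It was lightly pixelated (a mild mosaic effect).

Shapes are reduced to large square blocks; fine edges and outlines are lost — a downscale-then-upscale (mosaic) effect.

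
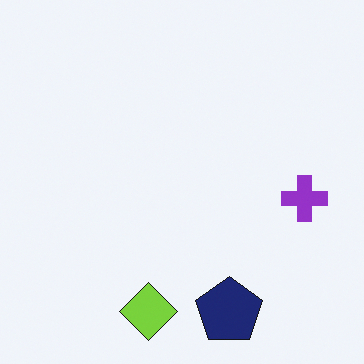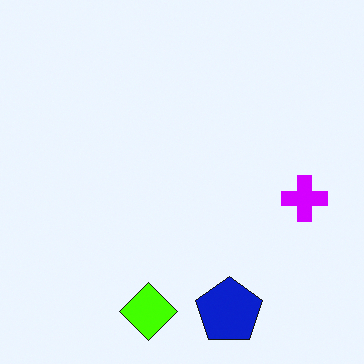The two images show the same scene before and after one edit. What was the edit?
The transformation is: made much more vivid (saturation change).

All colors are more vivid — a global saturation change.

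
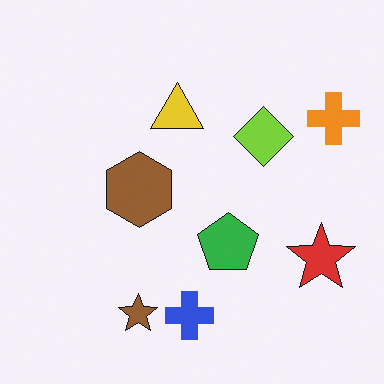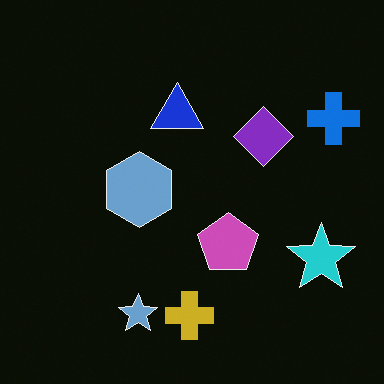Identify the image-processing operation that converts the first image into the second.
This is the original image color-inverted (negative).

The light background has become dark and every shape's color is its complement — a photographic negative.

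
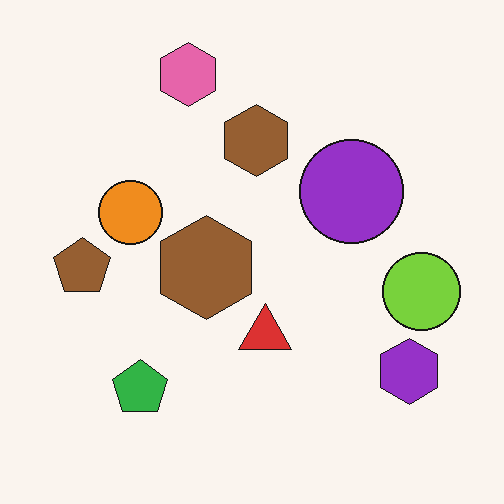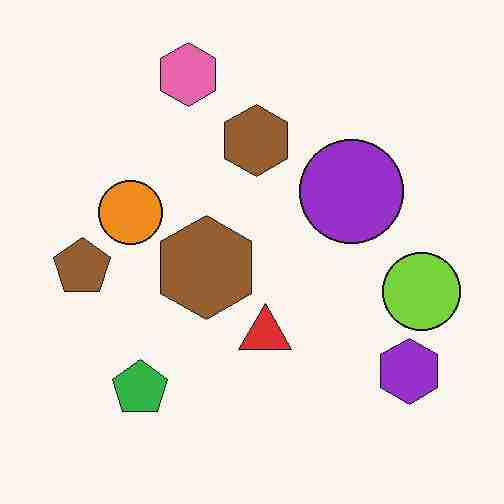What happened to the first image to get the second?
Degraded with heavy JPEG compression.

Blocky 8×8 compression artifacts appear around shape edges and the flat background shows ringing — characteristic JPEG degradation.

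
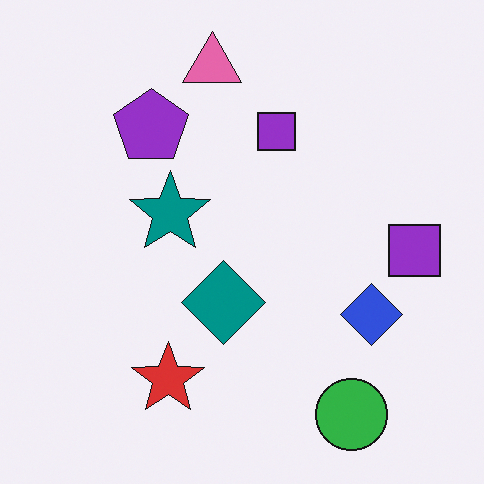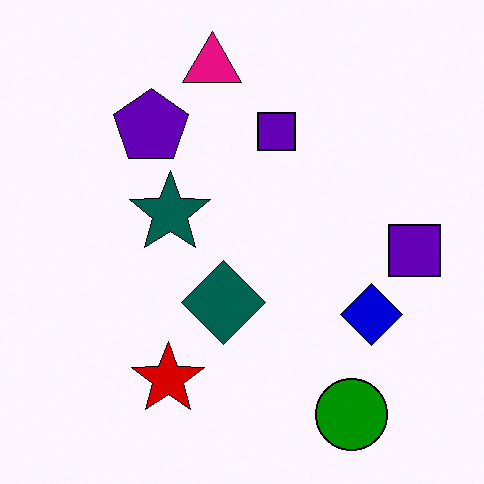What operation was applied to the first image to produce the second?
This is the original image boosted in contrast.

Tones are pushed away from mid-grey across the whole image — a global contrast change.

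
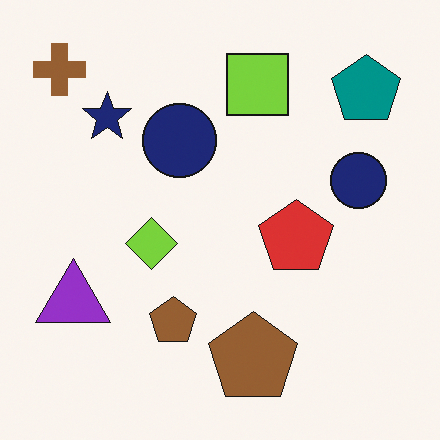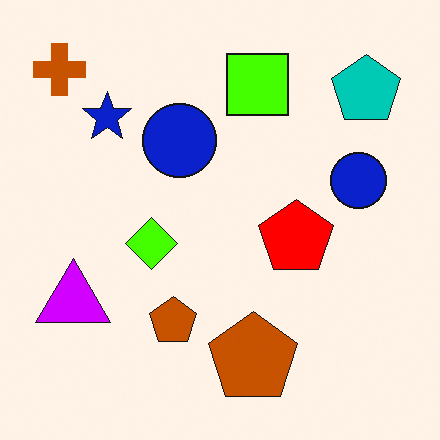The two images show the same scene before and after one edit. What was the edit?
It was heavily oversaturated.

All colors are more vivid — a global saturation change.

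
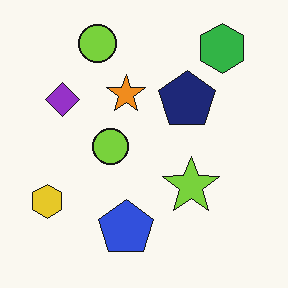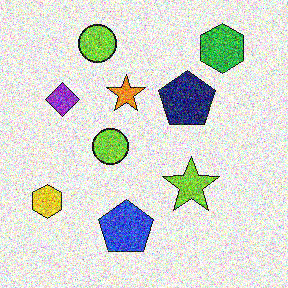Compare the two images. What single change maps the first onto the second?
This is the original image degraded with a thick layer of grain.

Random speckle covers the whole image, including the flat background.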